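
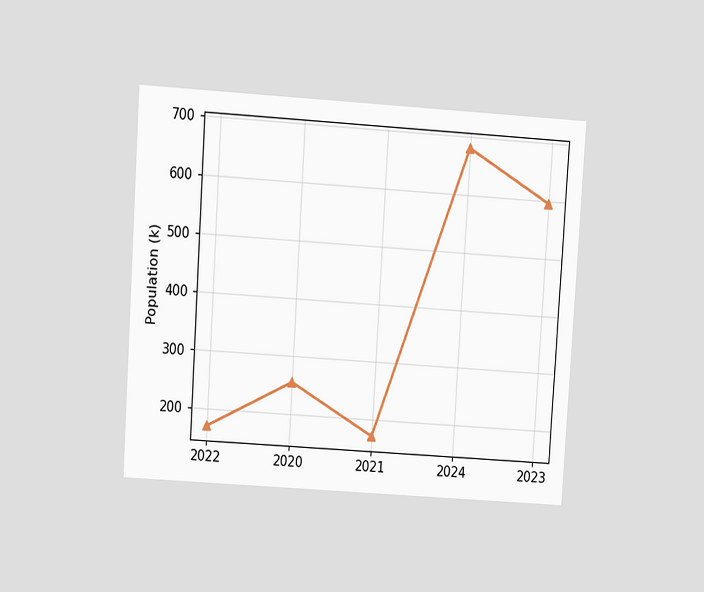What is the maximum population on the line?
The chart is tilted about 4° clockwise and viewed at a slight angle. The highest point is at 2024, and reading across to the y-axis gives 680k.

680k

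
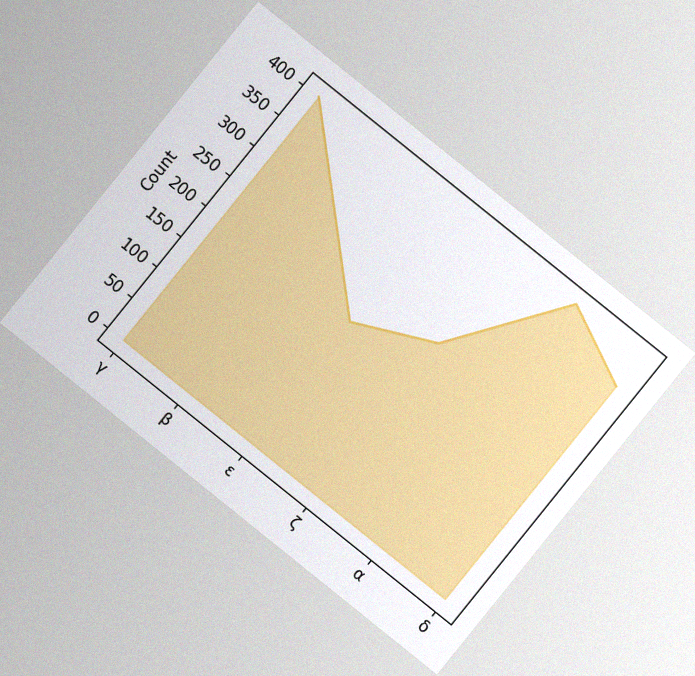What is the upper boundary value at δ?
The chart is tilted about 39° clockwise, with some photo noise. At δ the upper boundary is at 350.

350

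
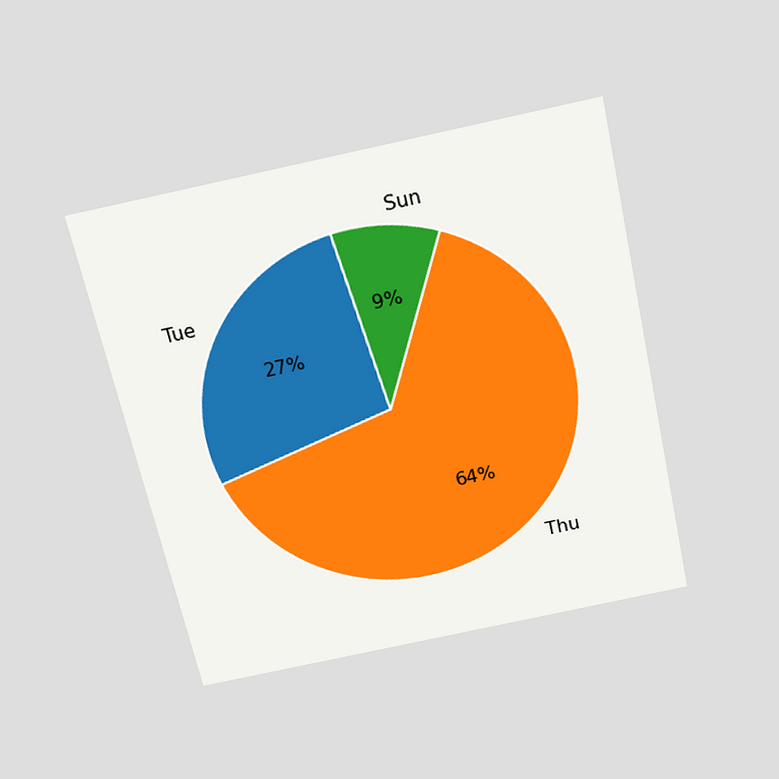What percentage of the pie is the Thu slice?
The chart is tilted about 12° counter-clockwise and viewed slightly from above. The Thu slice takes up 64% of the pie.

64%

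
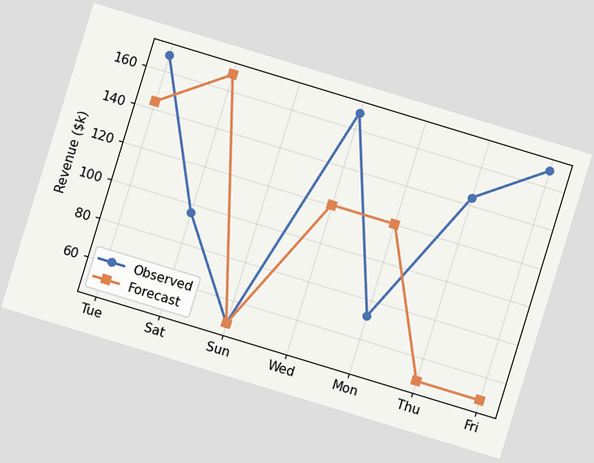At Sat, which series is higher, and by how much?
Forecast, by $72k

The chart is tilted about 17° clockwise. At Sat, Forecast sits above the other line by $72k.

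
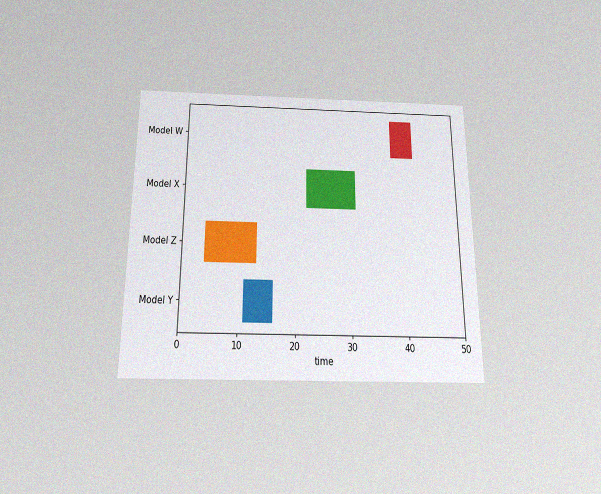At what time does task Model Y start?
11

The chart is viewed slightly from below, with some photo noise. The Model Y bar begins at t=11.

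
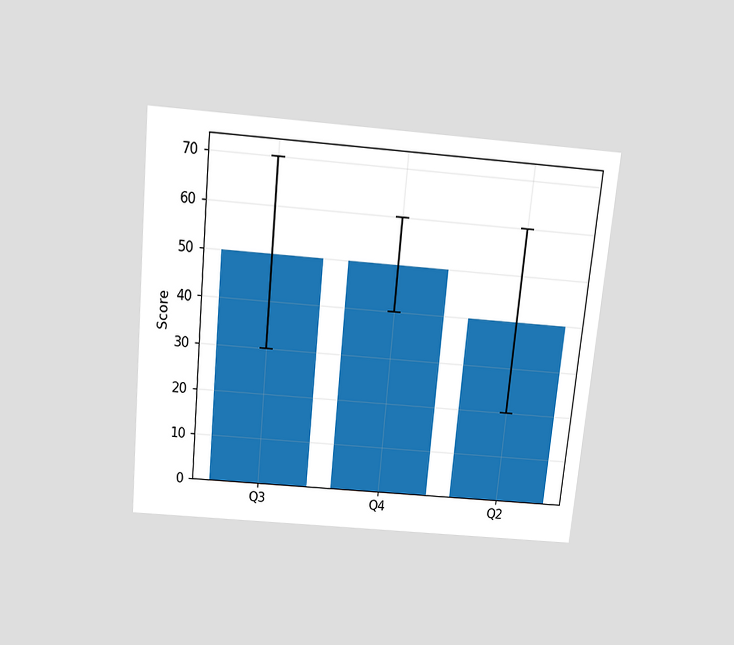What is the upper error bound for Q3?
70

The chart is tilted about 5° clockwise and viewed slightly from above. The Q3 bar's upper whisker reaches 70.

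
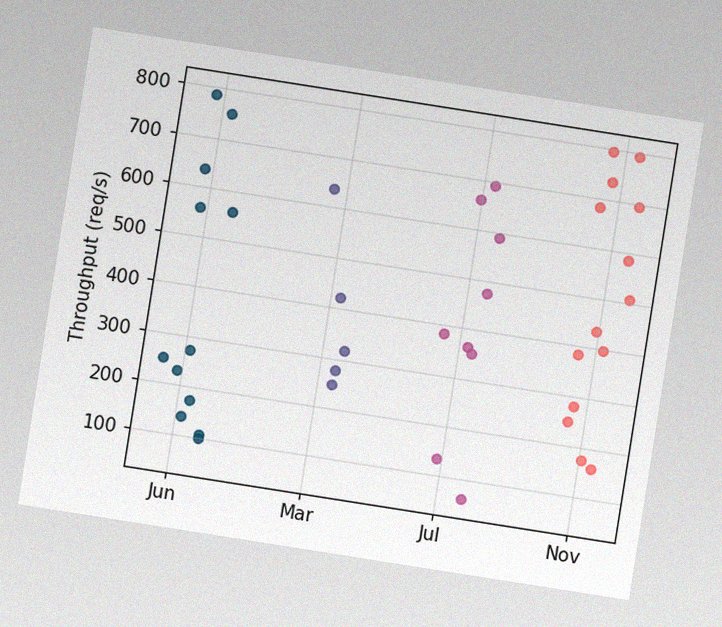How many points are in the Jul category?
The chart is tilted about 9° clockwise, with some photo noise. Counting the markers in the Jul column gives 9.

9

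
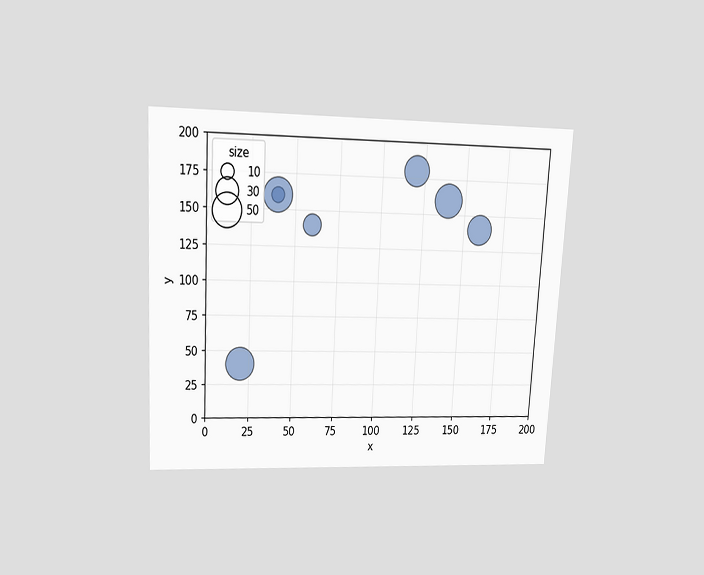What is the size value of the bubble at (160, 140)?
40

The chart is tilted about 3° clockwise and viewed slightly from above. Matching the bubble at (160, 140) against the size legend gives 40.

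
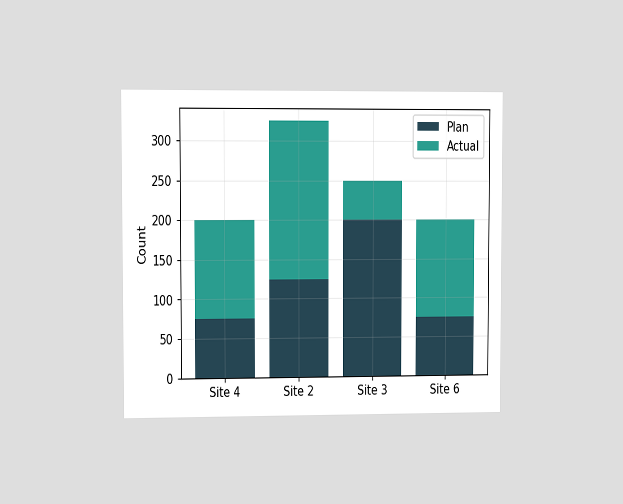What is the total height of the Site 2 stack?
The chart is viewed at a slight angle. The Site 2 stack's top reaches 325 on the y-axis.

325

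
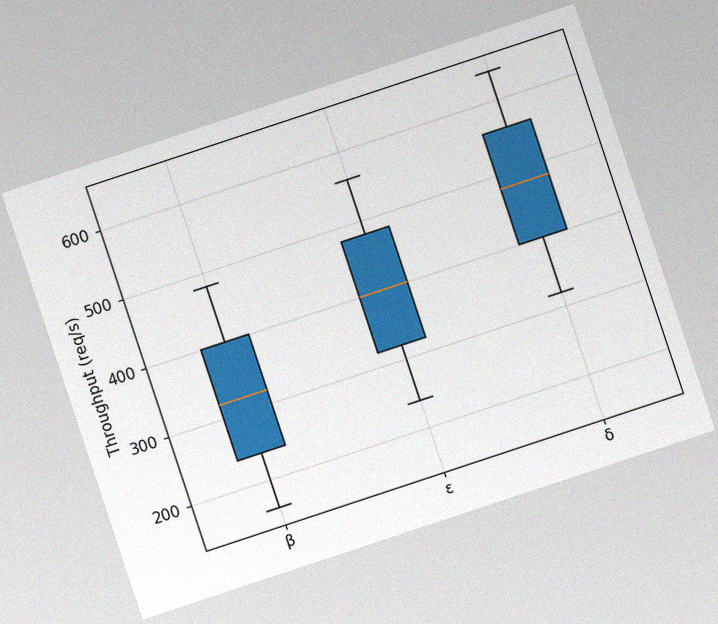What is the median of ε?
The chart is tilted about 18° counter-clockwise, with some photo noise. The median line in the ε box sits at 400req/s.

400req/s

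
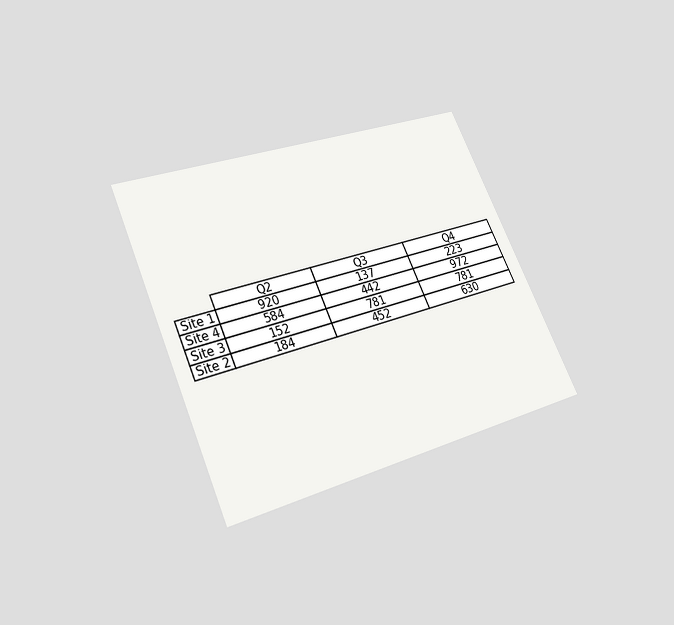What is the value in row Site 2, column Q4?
630

The chart is tilted about 24° counter-clockwise and viewed slightly from below. The (Site 2, Q4) cell reads 630.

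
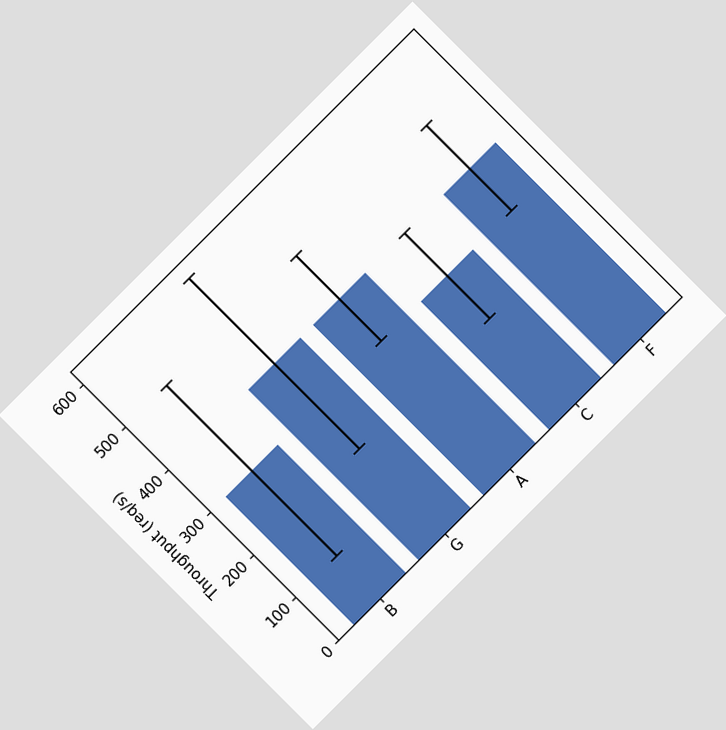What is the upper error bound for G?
600req/s

The chart is tilted about 45° counter-clockwise. The G bar's upper whisker reaches 600req/s.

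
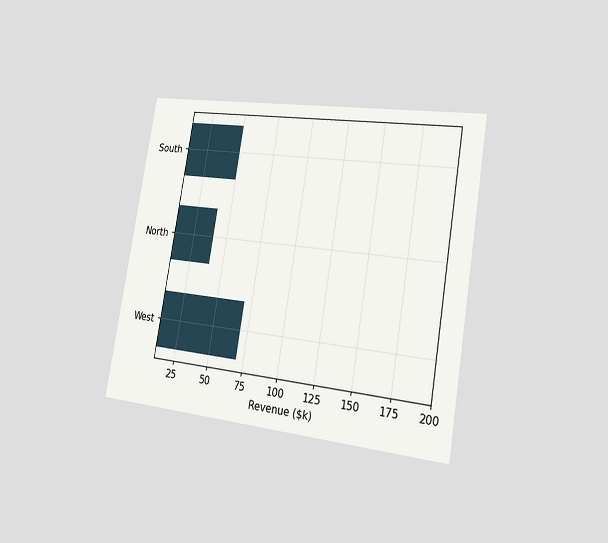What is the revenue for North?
$40k

The chart is tilted about 10° clockwise and viewed slightly from the right. Reading along the chart's x-axis, the North bar reaches $40k.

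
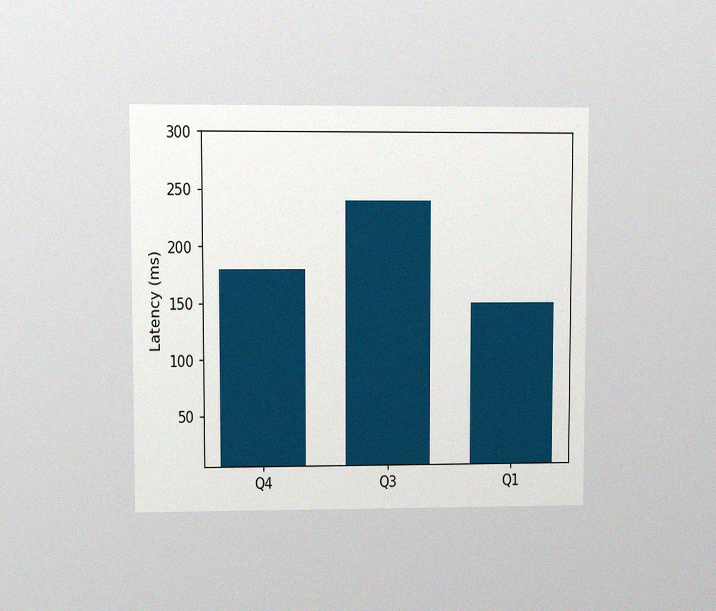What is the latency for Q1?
150ms

The chart is viewed at a slight angle, with some photo noise. Reading along the chart's y-axis, the Q1 bar reaches 150ms.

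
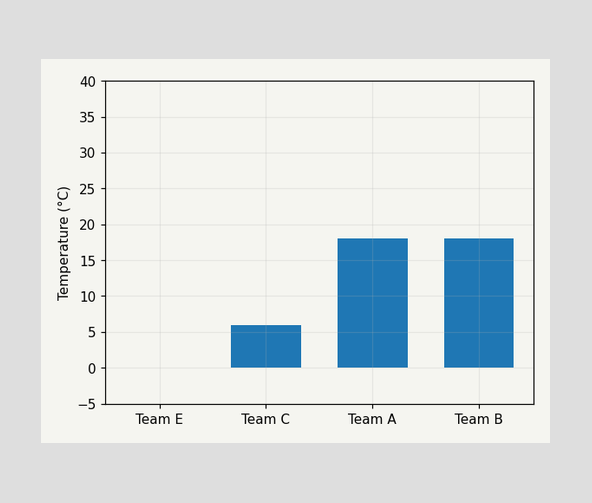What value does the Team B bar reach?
Reading along the chart's y-axis, the Team B bar reaches 18°C.

18°C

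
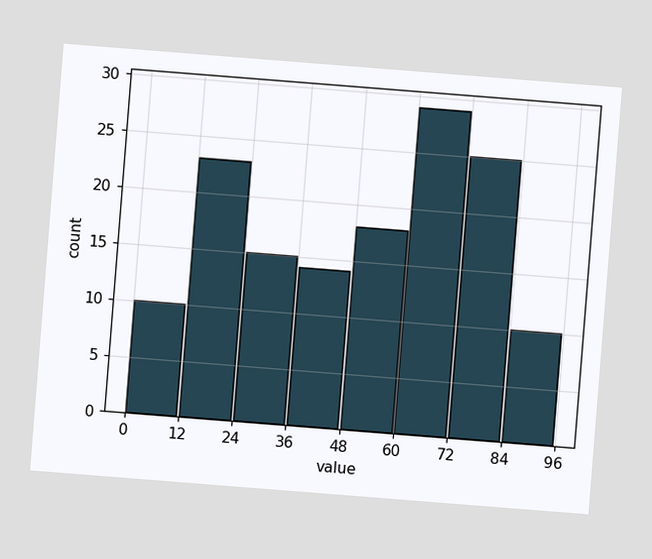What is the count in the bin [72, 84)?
25

The chart is tilted about 5° clockwise. The [72, 84) bin has height 25.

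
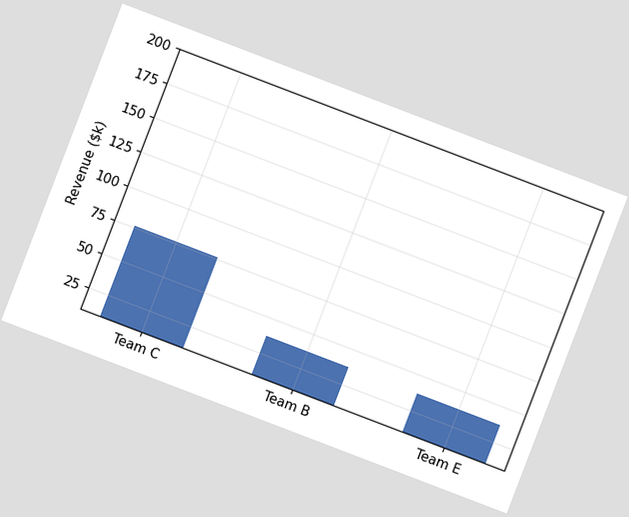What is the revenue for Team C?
The chart is tilted about 21° clockwise. Reading along the chart's y-axis, the Team C bar reaches $76k.

$76k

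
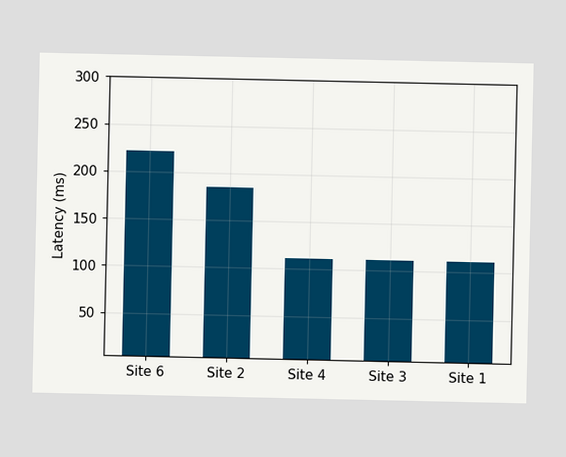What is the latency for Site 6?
Reading along the chart's y-axis, the Site 6 bar reaches 222ms.

222ms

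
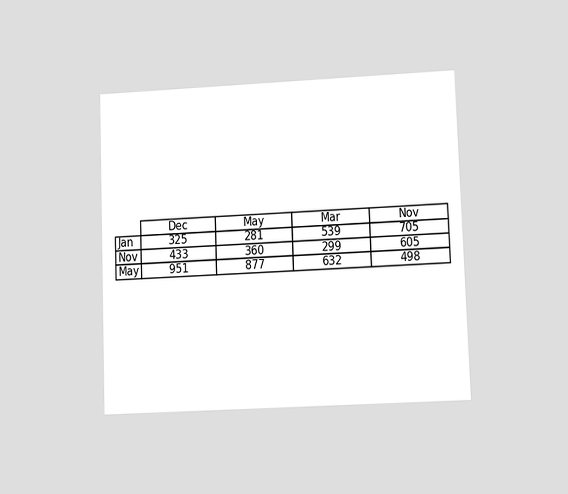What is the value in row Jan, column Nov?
705

The chart is tilted about 2° counter-clockwise and viewed at a slight angle. The (Jan, Nov) cell reads 705.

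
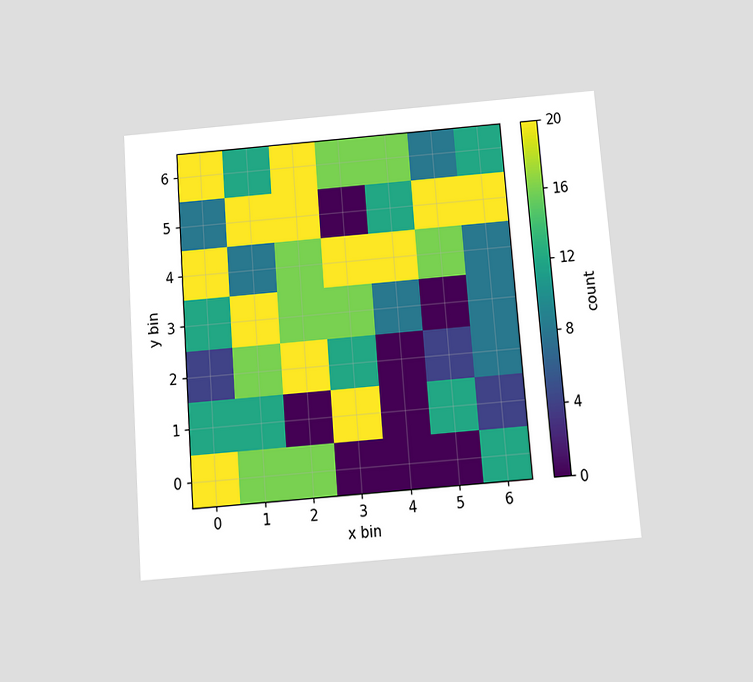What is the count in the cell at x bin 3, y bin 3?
The chart is tilted about 4° counter-clockwise and viewed slightly from below. Matching the cell (3, 3) against the colorbar gives 16.

16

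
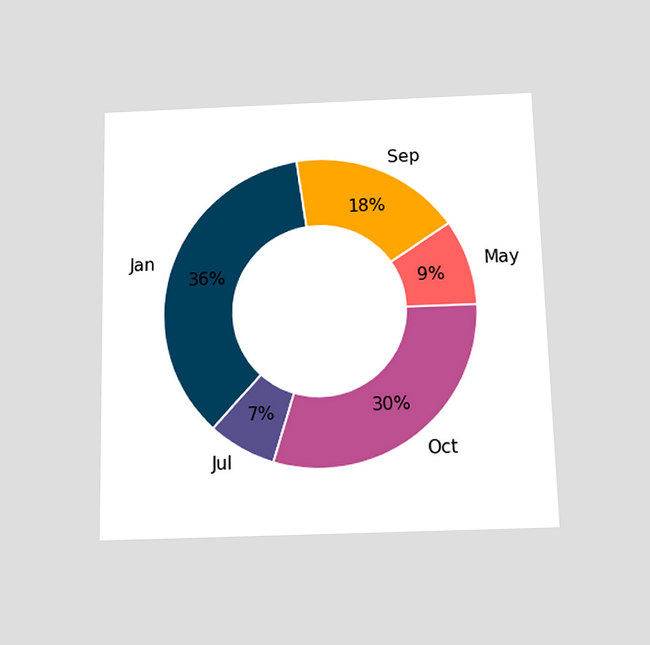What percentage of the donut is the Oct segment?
30%

The chart is viewed slightly from below. The Oct segment takes up 30% of the ring.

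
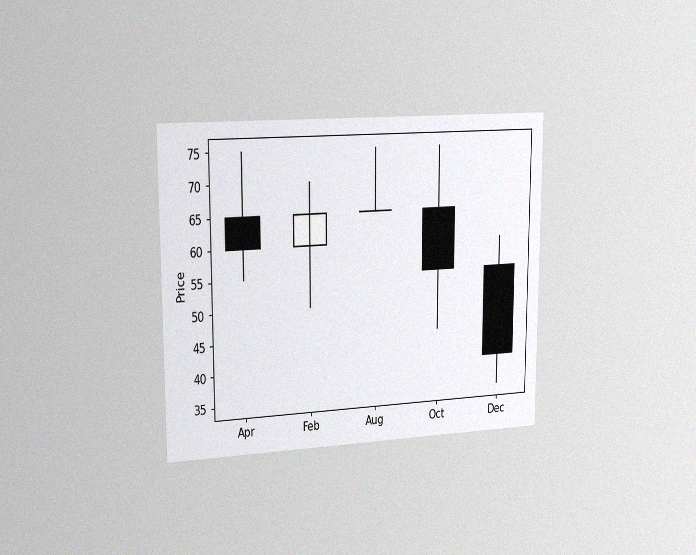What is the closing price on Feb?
The chart is viewed slightly from the left, with some photo noise. The Feb candle closes at 65.

65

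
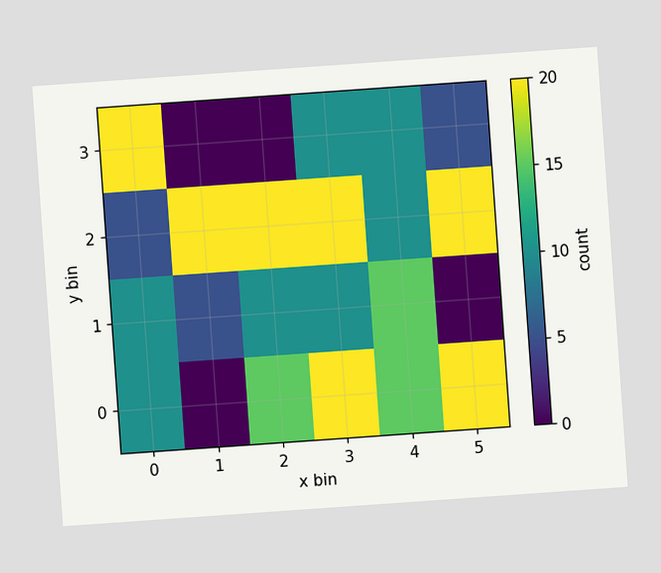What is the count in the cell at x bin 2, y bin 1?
10

The chart is tilted about 4° counter-clockwise. Matching the cell (2, 1) against the colorbar gives 10.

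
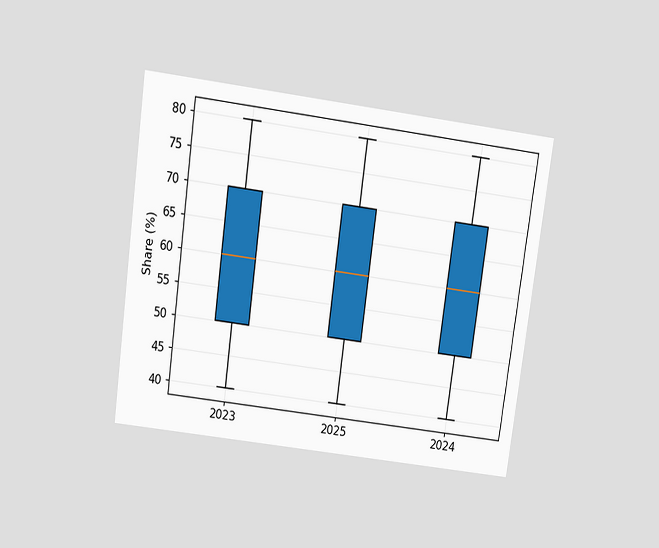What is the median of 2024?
The chart is tilted about 8° clockwise and viewed slightly from above. The median line in the 2024 box sits at 60%.

60%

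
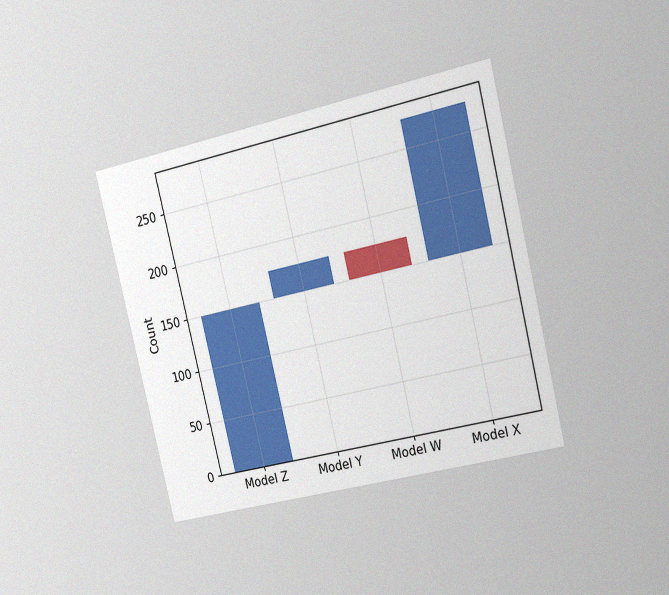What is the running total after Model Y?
The chart is tilted about 14° counter-clockwise and viewed slightly from the right, with some photo noise. After Model Y the running total reaches 175.

175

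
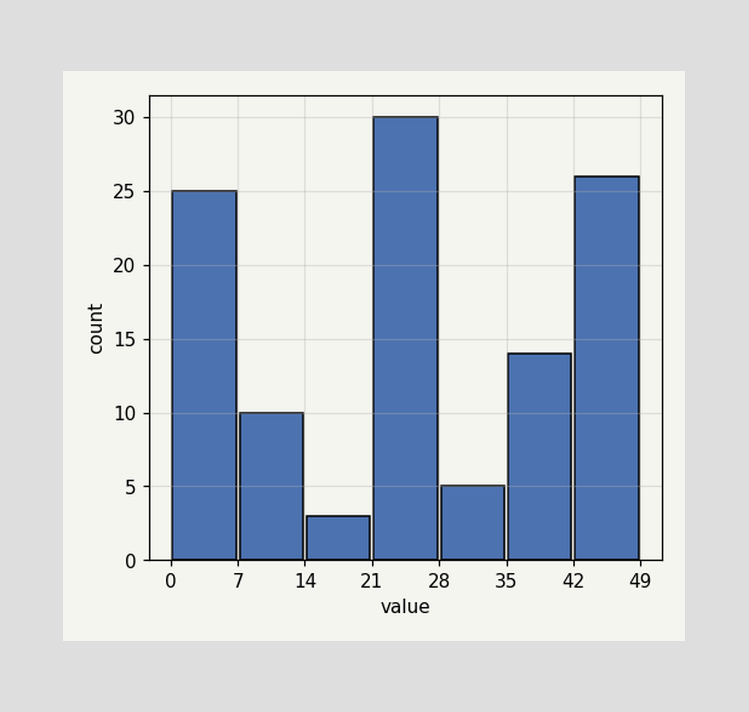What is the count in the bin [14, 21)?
3

The [14, 21) bin has height 3.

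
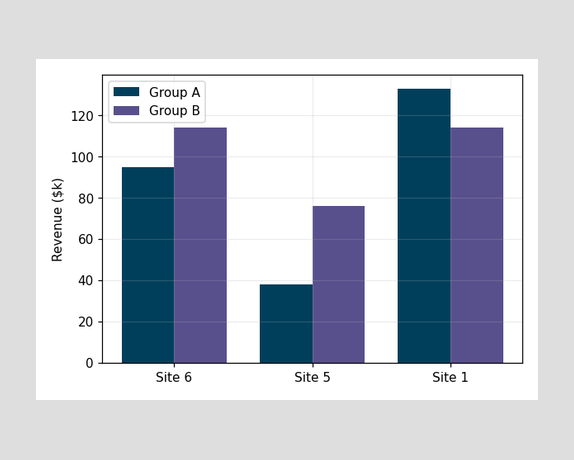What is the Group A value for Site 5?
The Group A bar at Site 5 reaches $38k on the y-axis.

$38k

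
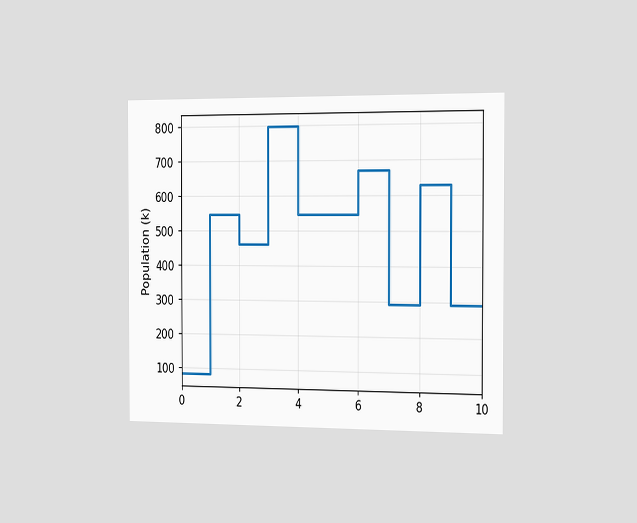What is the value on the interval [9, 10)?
The chart is viewed slightly from the right. On [9, 10) the step sits at 294k.

294k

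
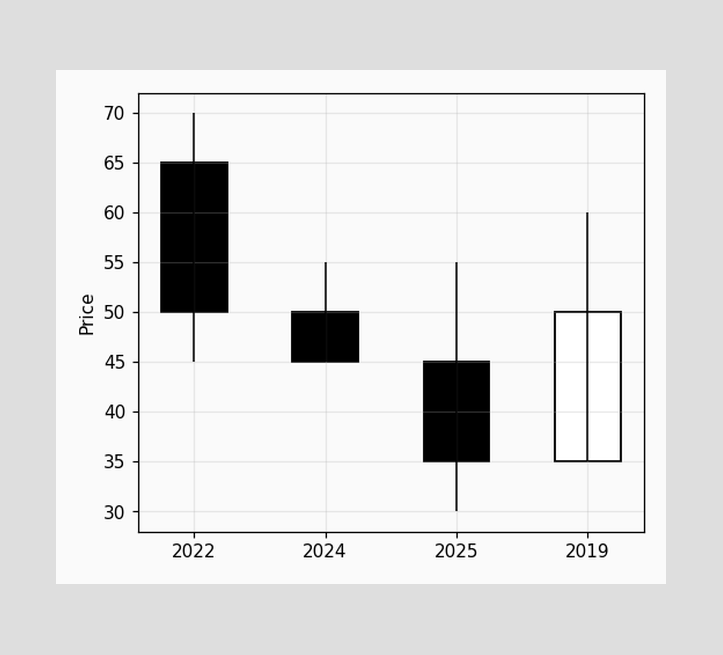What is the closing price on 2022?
50

The 2022 candle closes at 50.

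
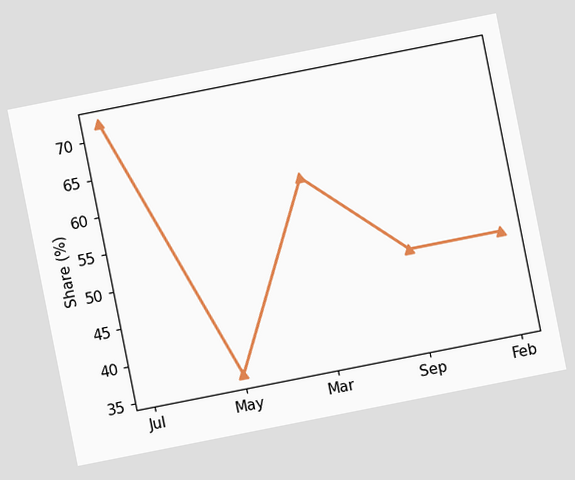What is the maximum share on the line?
The chart is tilted about 11° counter-clockwise. The highest point is at Jul, and reading across to the y-axis gives 72%.

72%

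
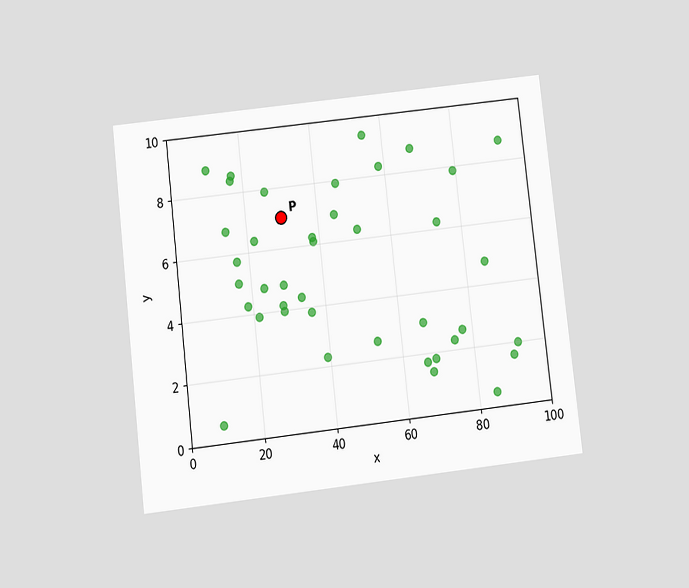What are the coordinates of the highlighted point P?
The chart is tilted about 7° counter-clockwise and viewed slightly from below. Following the gridlines from P to each axis, P sits at (30, 7).

(30, 7)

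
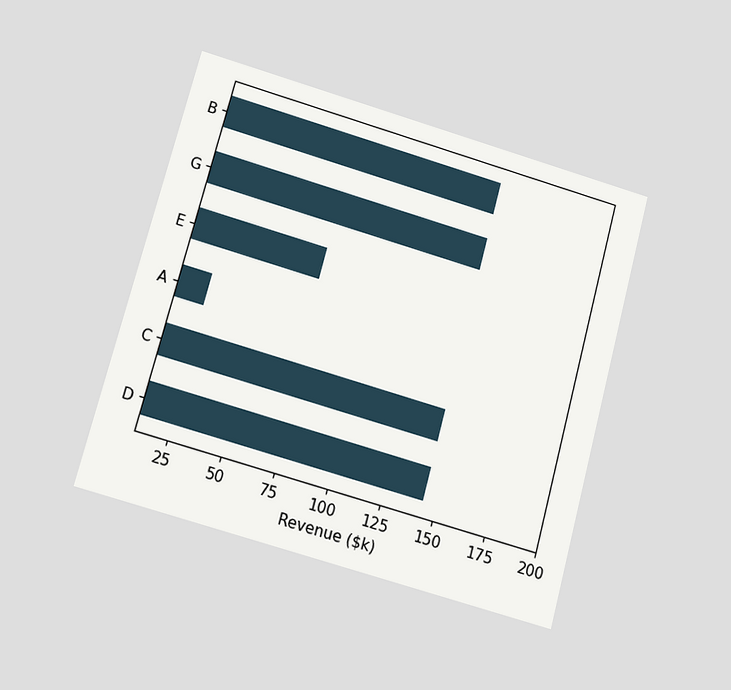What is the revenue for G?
The chart is tilted about 15° clockwise and viewed slightly from below. Reading along the chart's x-axis, the G bar reaches $144k.

$144k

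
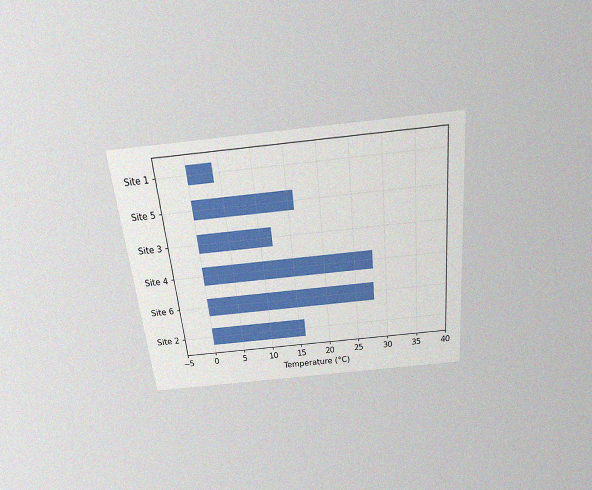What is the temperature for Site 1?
4°C

The chart is tilted about 6° counter-clockwise and viewed slightly from above, with some photo noise. Reading along the chart's x-axis, the Site 1 bar reaches 4°C.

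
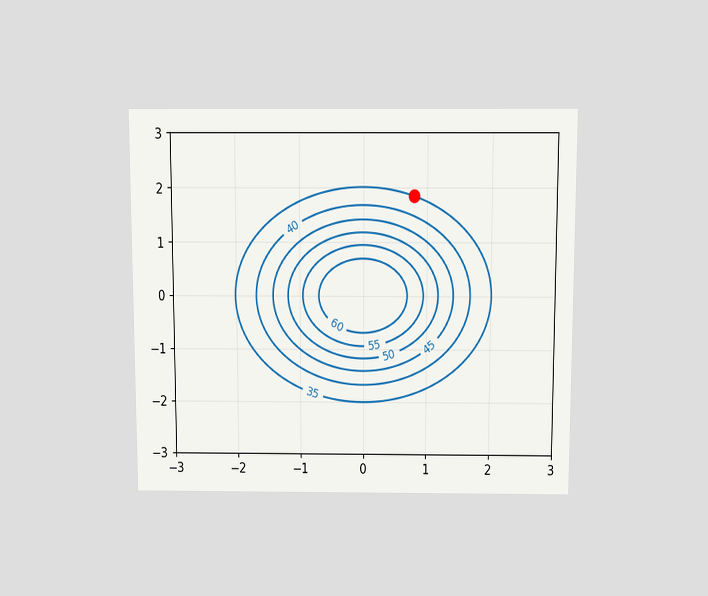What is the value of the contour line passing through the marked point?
35

The chart is viewed slightly from above. The marked point sits on the contour labelled 35.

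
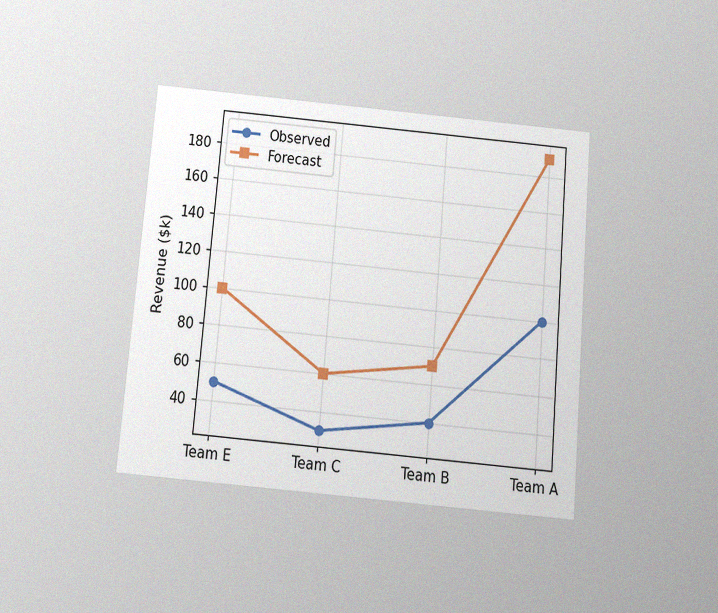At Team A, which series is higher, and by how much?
The chart is tilted about 5° clockwise and viewed slightly from below, with some photo noise. At Team A, Forecast sits above the other line by $90k.

Forecast, by $90k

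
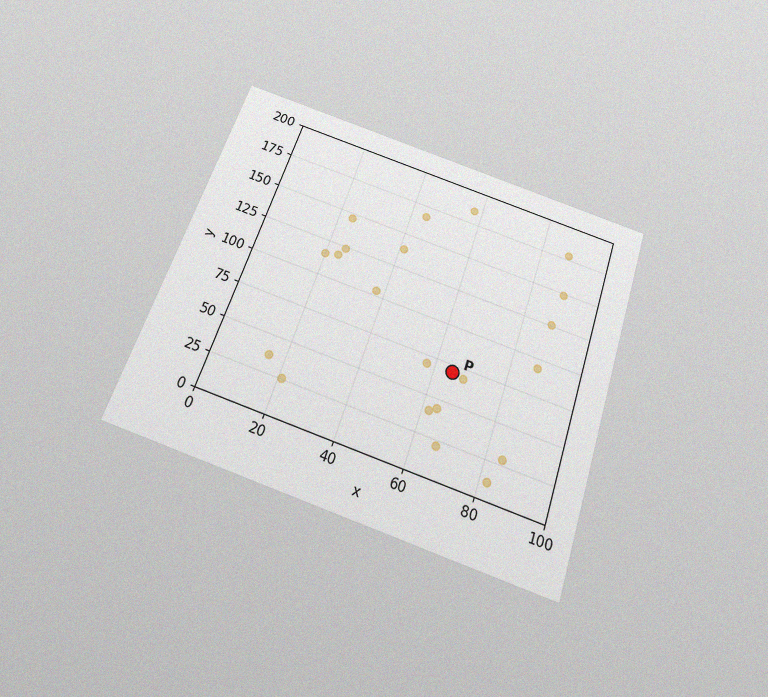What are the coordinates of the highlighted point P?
The chart is tilted about 19° clockwise and viewed slightly from below, with some photo noise. Following the gridlines from P to each axis, P sits at (65, 70).

(65, 70)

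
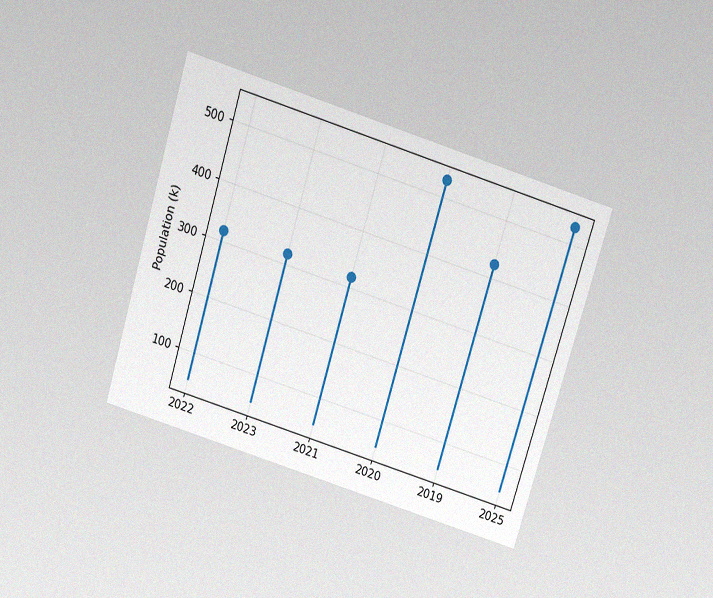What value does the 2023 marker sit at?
The chart is tilted about 17° clockwise and viewed slightly from above, with some photo noise. The 2023 marker sits at 318k.

318k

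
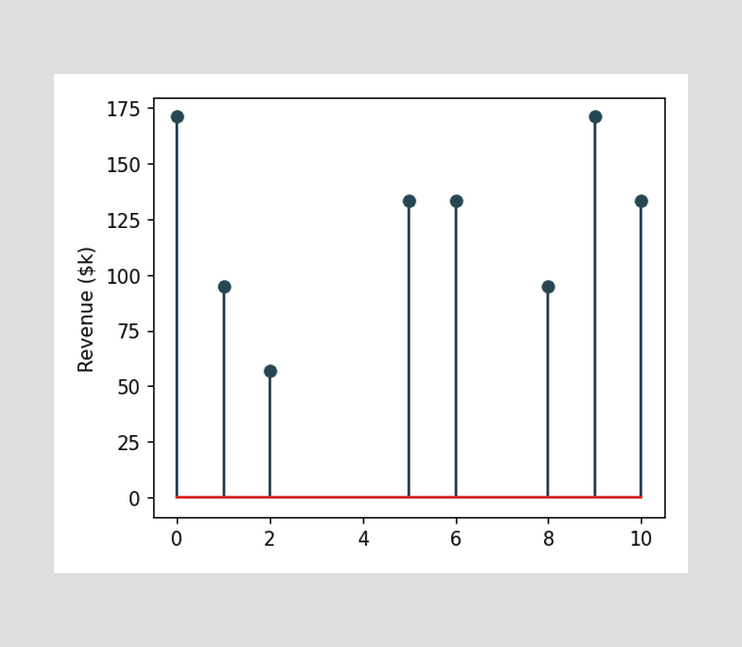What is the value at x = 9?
$171k

The stem at x=9 reaches $171k.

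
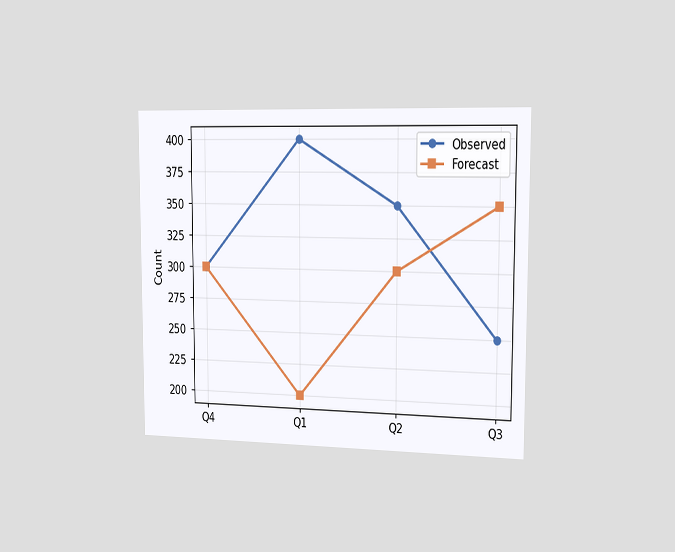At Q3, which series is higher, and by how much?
The chart is viewed slightly from the right. At Q3, Forecast sits above the other line by 100.

Forecast, by 100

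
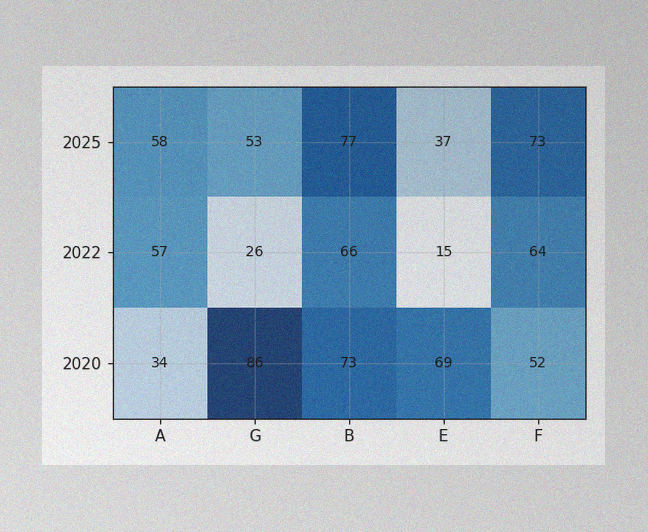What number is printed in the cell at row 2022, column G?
The image has some photo noise and uneven lighting. The (2022, G) cell reads 26.

26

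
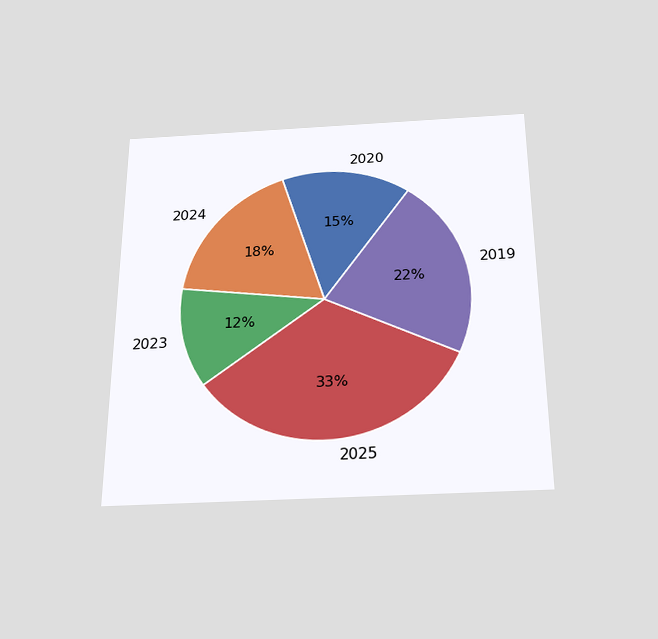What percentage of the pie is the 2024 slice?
18%

The chart is viewed slightly from below. The 2024 slice takes up 18% of the pie.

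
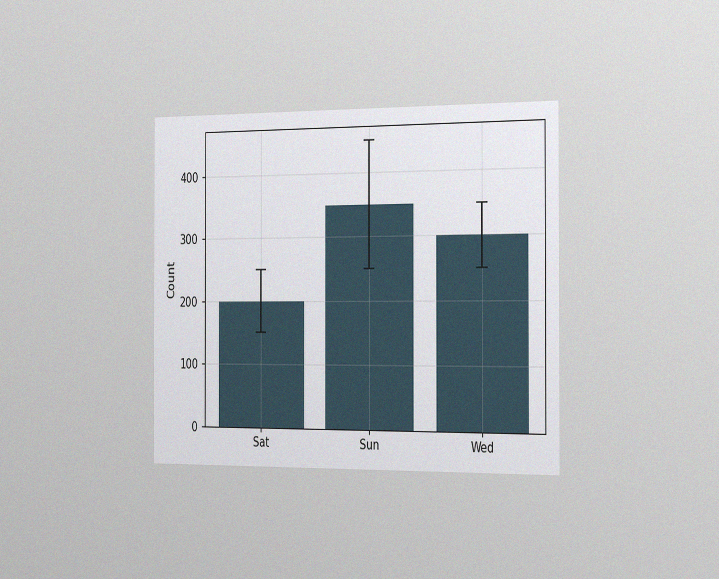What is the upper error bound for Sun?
The chart is viewed slightly from the right, with some photo noise. The Sun bar's upper whisker reaches 450.

450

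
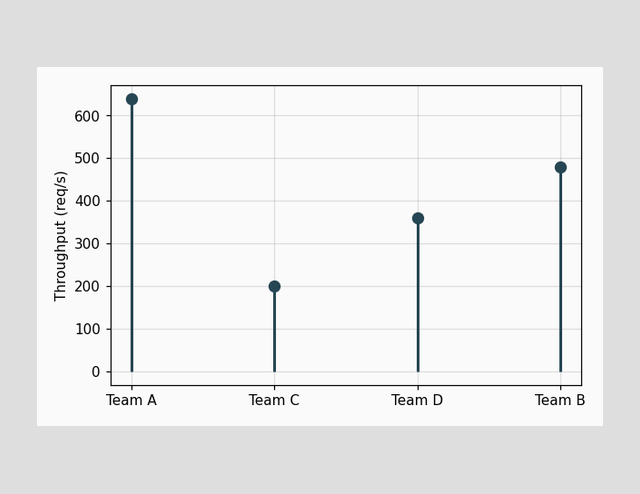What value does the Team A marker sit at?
640req/s

The Team A marker sits at 640req/s.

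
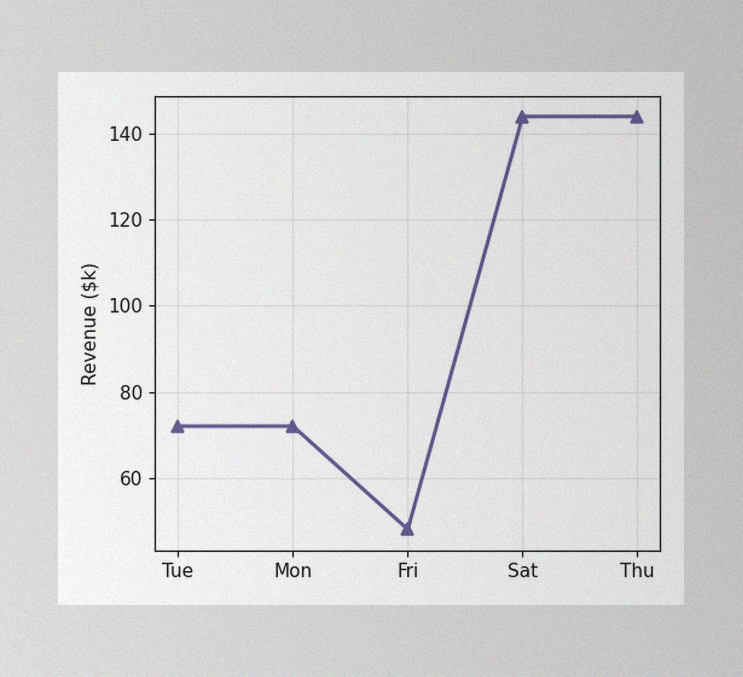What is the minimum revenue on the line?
The image has some photo noise and uneven lighting. The lowest point is at Fri, and reading across to the y-axis gives $48k.

$48k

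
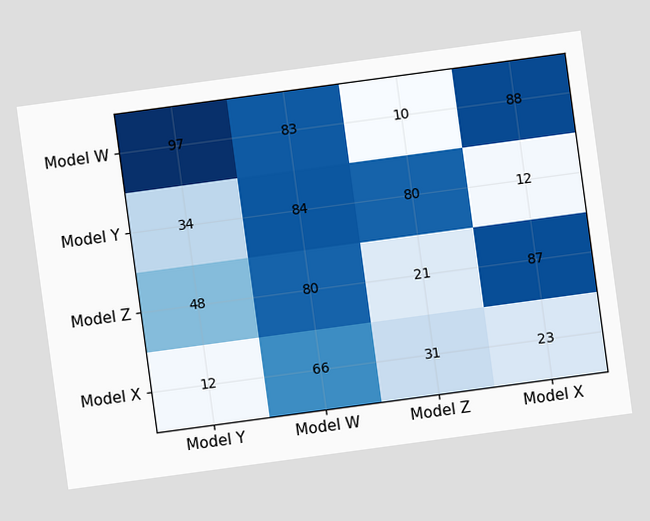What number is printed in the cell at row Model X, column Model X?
23

The chart is tilted about 8° counter-clockwise. The (Model X, Model X) cell reads 23.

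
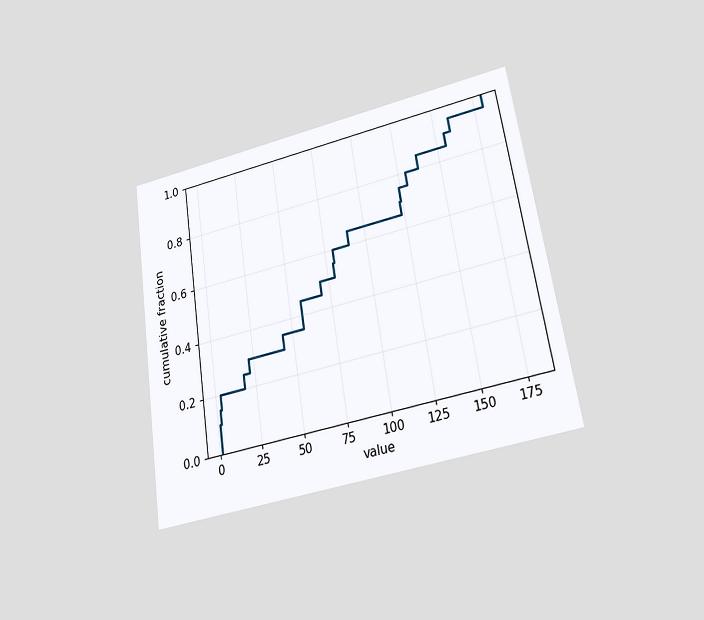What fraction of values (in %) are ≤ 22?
The chart is tilted about 9° counter-clockwise and viewed at a slight angle. At x=22 the ECDF step is at 30%.

30%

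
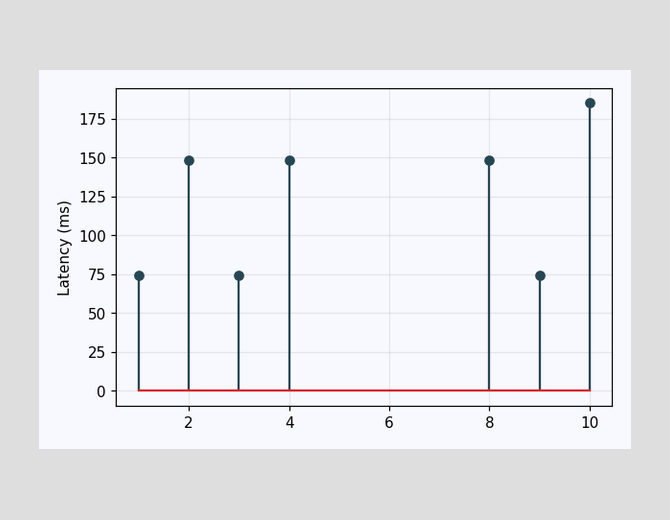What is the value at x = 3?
74ms

The stem at x=3 reaches 74ms.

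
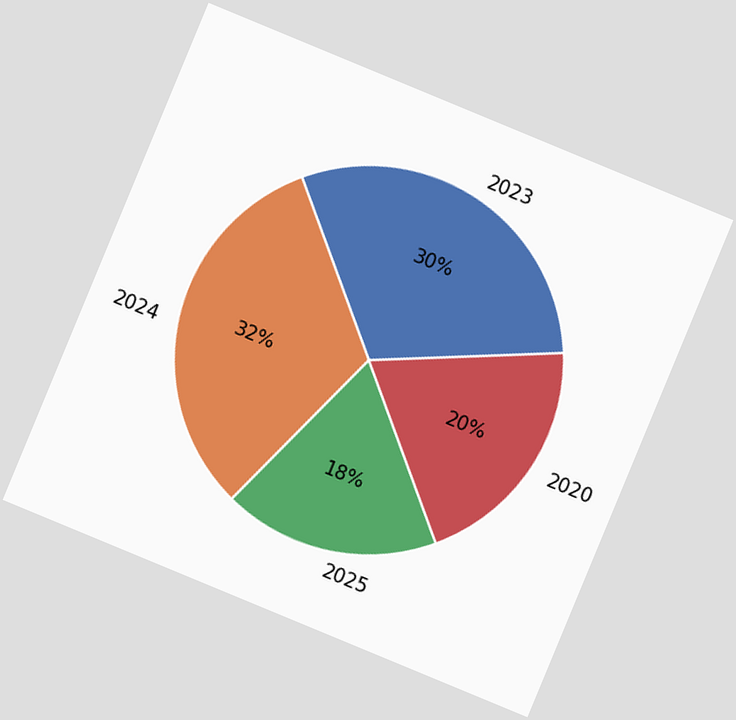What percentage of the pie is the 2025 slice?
18%

The chart is tilted about 23° clockwise. The 2025 slice takes up 18% of the pie.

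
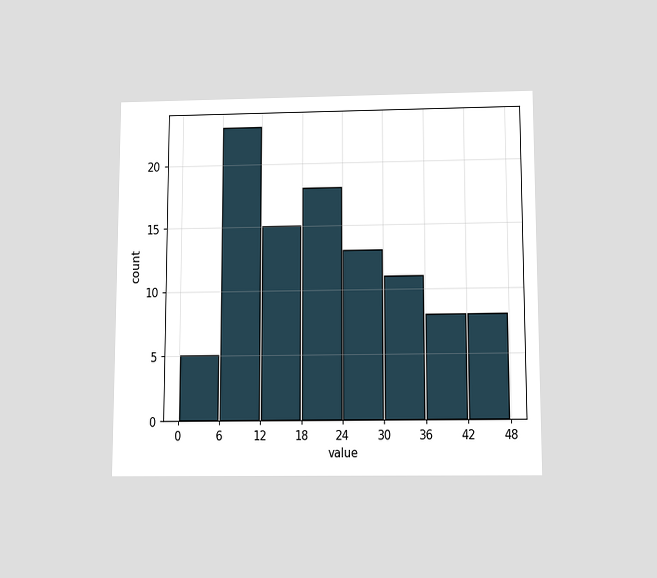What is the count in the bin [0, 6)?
5

The chart is viewed slightly from below. The [0, 6) bin has height 5.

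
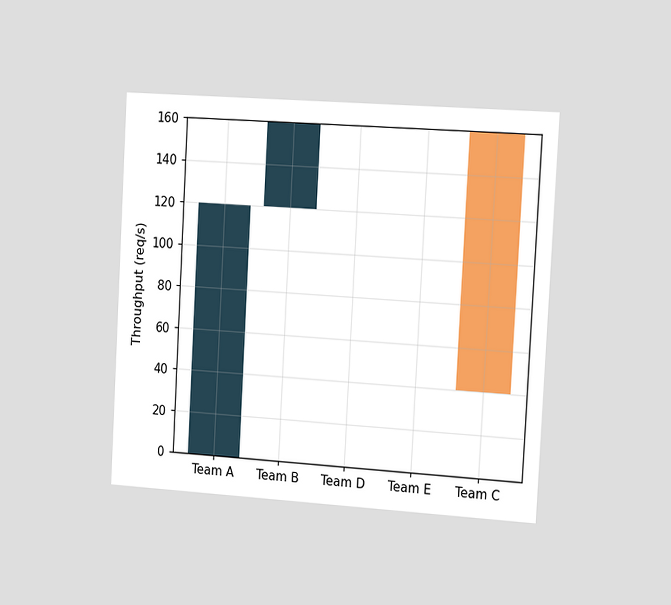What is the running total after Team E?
160req/s

The chart is tilted about 3° clockwise and viewed slightly from the right. After Team E the running total reaches 160req/s.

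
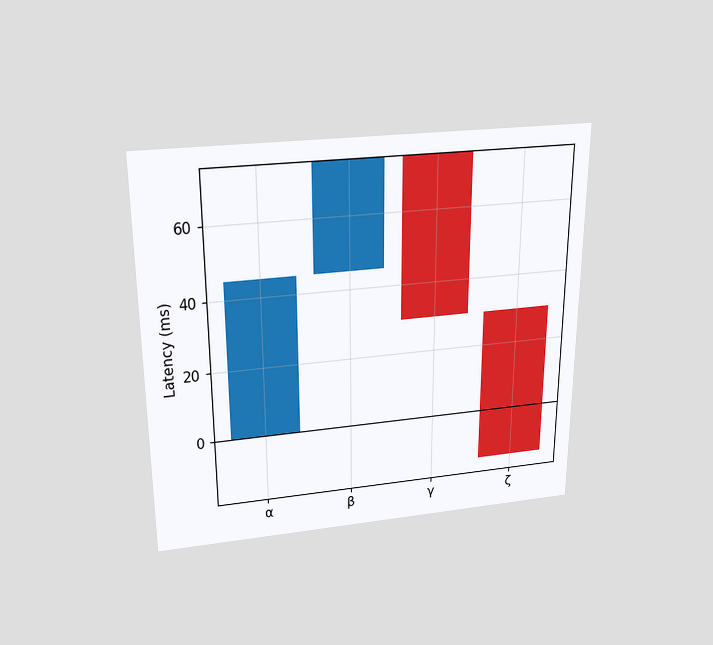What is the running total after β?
75ms

The chart is viewed slightly from above. After β the running total reaches 75ms.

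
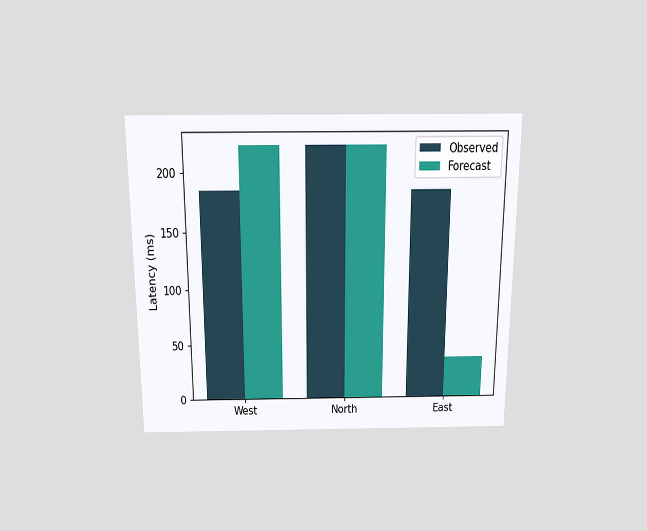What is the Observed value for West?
185ms

The chart is viewed slightly from above. The Observed bar at West reaches 185ms on the y-axis.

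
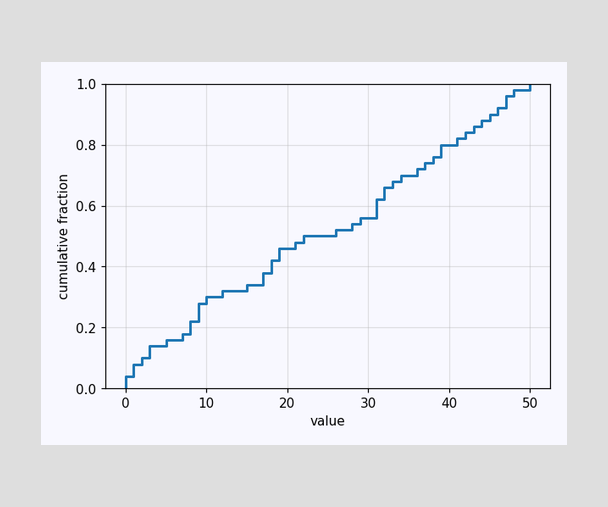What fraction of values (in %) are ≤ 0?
At x=0 the ECDF step is at 4%.

4%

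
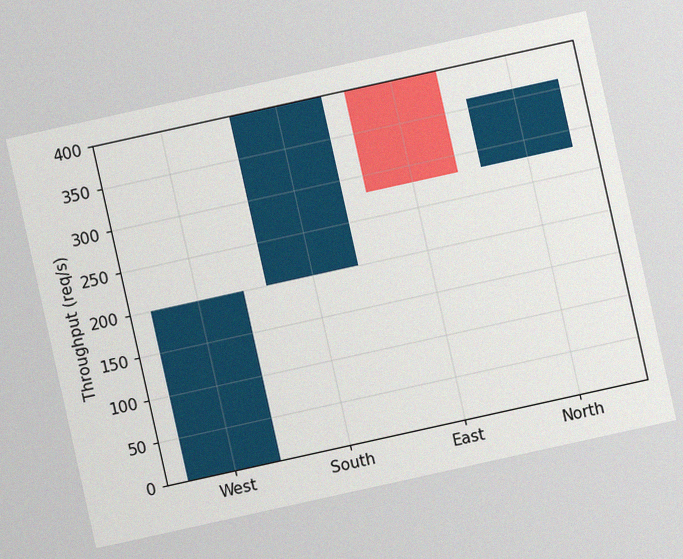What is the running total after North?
360req/s

The chart is tilted about 12° counter-clockwise, with some photo noise. After North the running total reaches 360req/s.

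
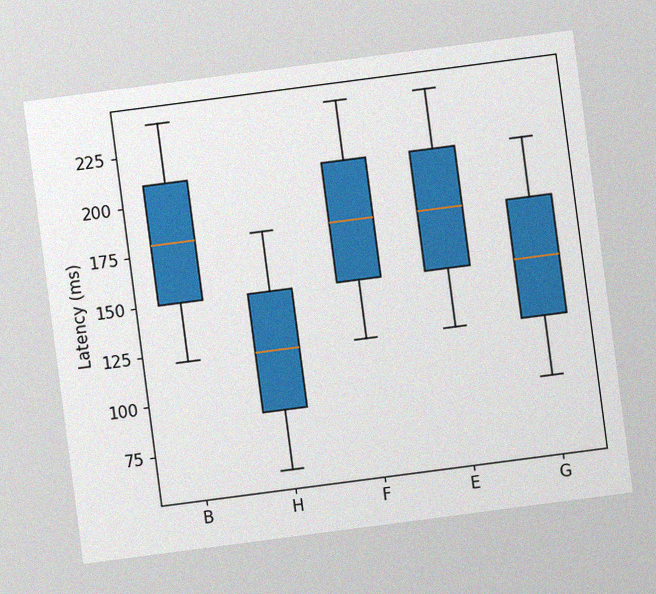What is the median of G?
The chart is tilted about 7° counter-clockwise, with some photo noise. The median line in the G box sits at 150ms.

150ms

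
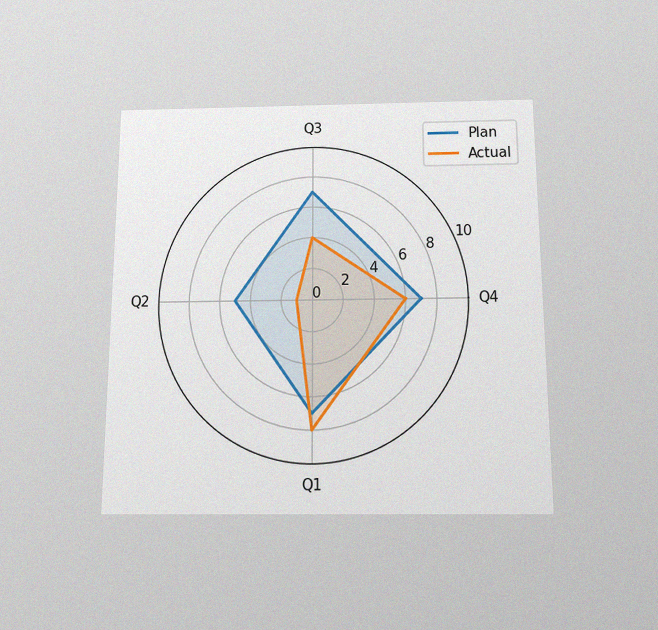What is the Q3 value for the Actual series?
The chart is viewed slightly from below, with some photo noise. On the Q3 axis, Actual reaches 4.

4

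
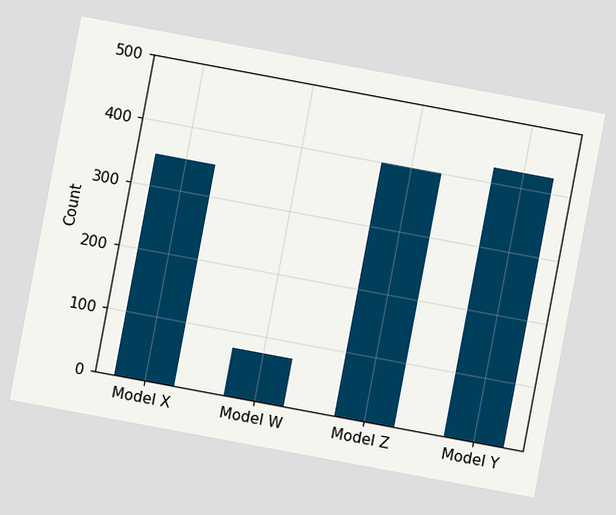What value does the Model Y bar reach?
425

The chart is tilted about 11° clockwise. Reading along the chart's y-axis, the Model Y bar reaches 425.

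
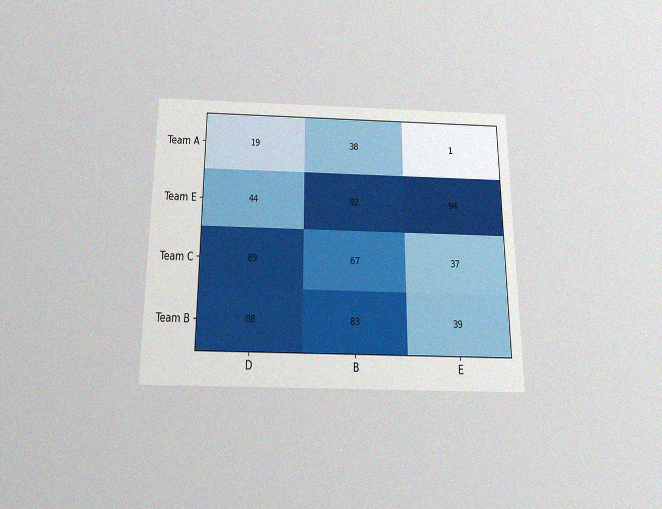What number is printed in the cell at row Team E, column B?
The chart is viewed slightly from below, with some photo noise. The (Team E, B) cell reads 92.

92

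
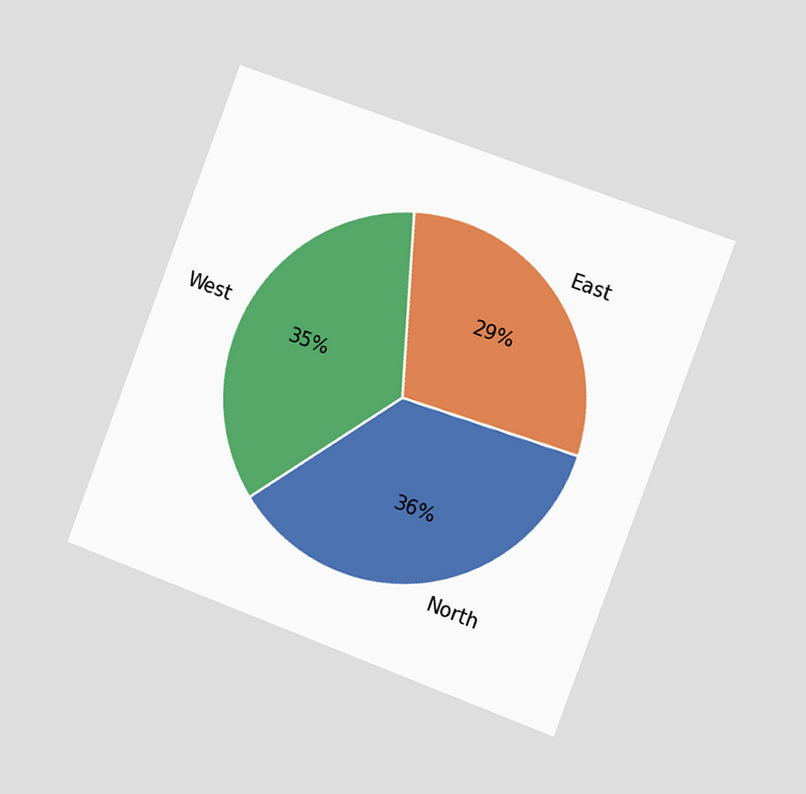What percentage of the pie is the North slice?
The chart is tilted about 20° clockwise and viewed slightly from the right. The North slice takes up 36% of the pie.

36%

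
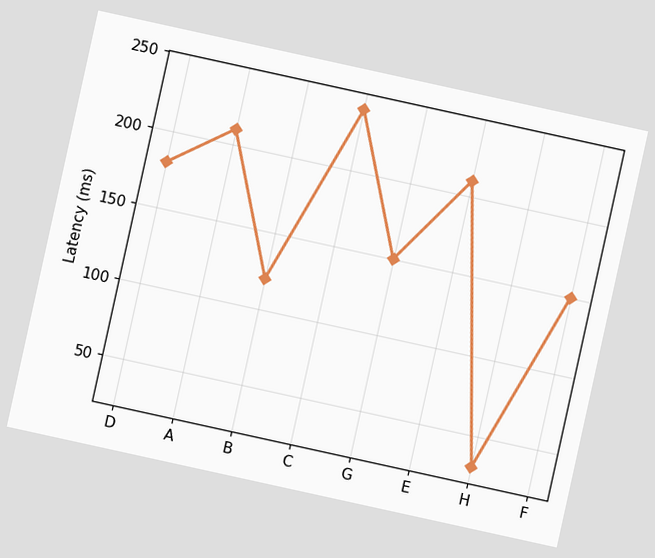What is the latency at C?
240ms

The chart is tilted about 12° clockwise. At C, the line is at 240ms.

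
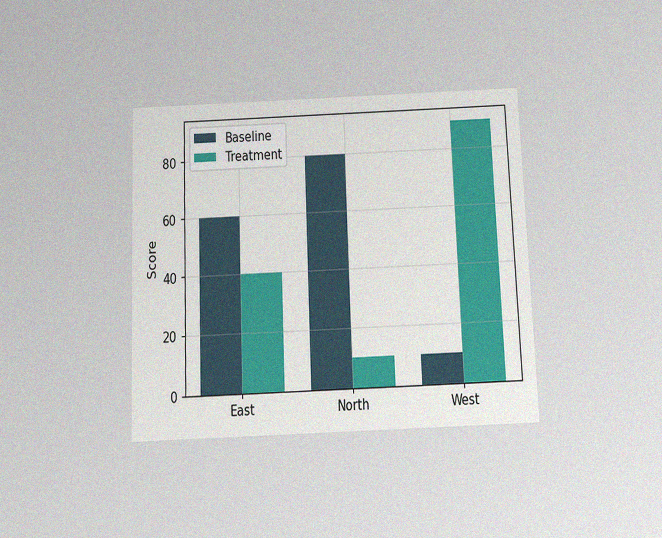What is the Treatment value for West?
The chart is tilted about 2° counter-clockwise and viewed slightly from below, with some photo noise. The Treatment bar at West reaches 90 on the y-axis.

90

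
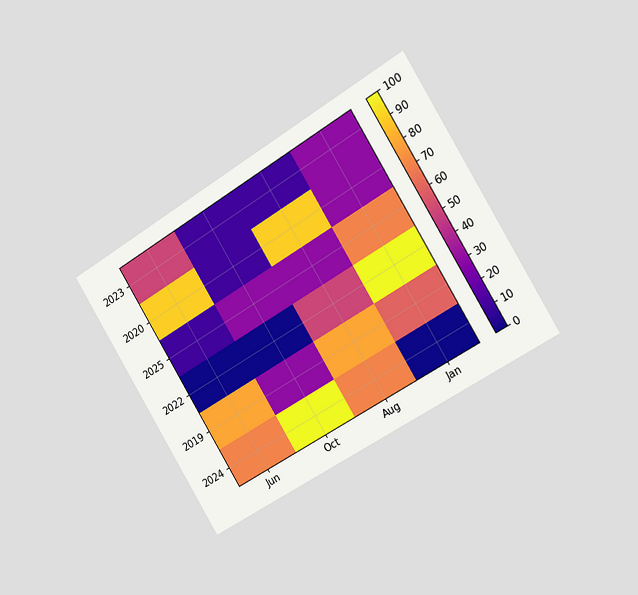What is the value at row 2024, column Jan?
0

The chart is tilted about 31° counter-clockwise and viewed slightly from the right. Matching cell (2024, Jan) against the colorbar gives 0.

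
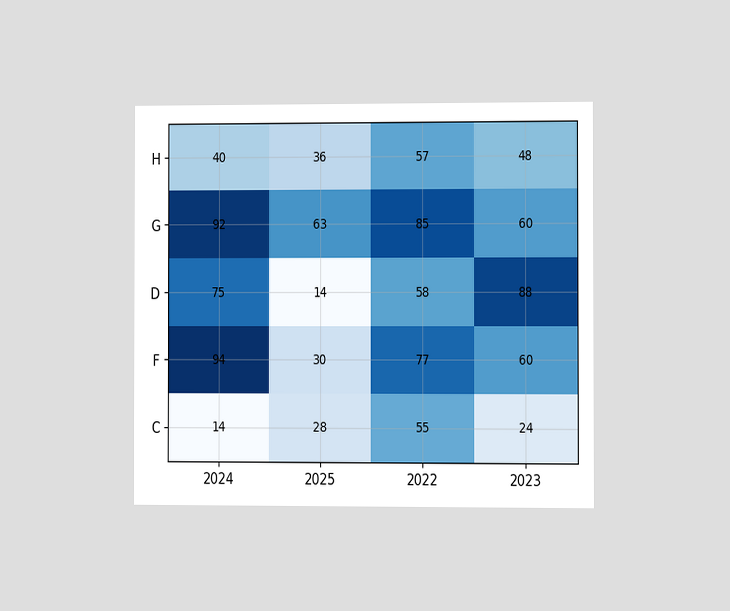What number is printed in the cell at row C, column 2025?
The chart is viewed at a slight angle. The (C, 2025) cell reads 28.

28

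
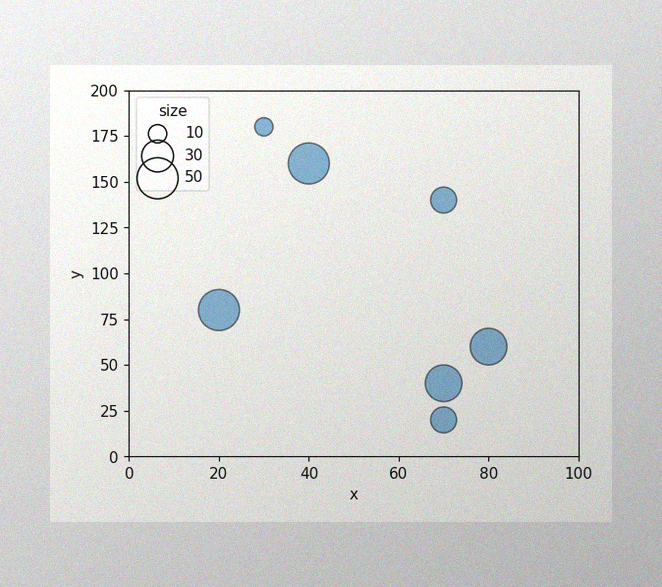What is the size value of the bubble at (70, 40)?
The image has some photo noise and uneven lighting. Matching the bubble at (70, 40) against the size legend gives 40.

40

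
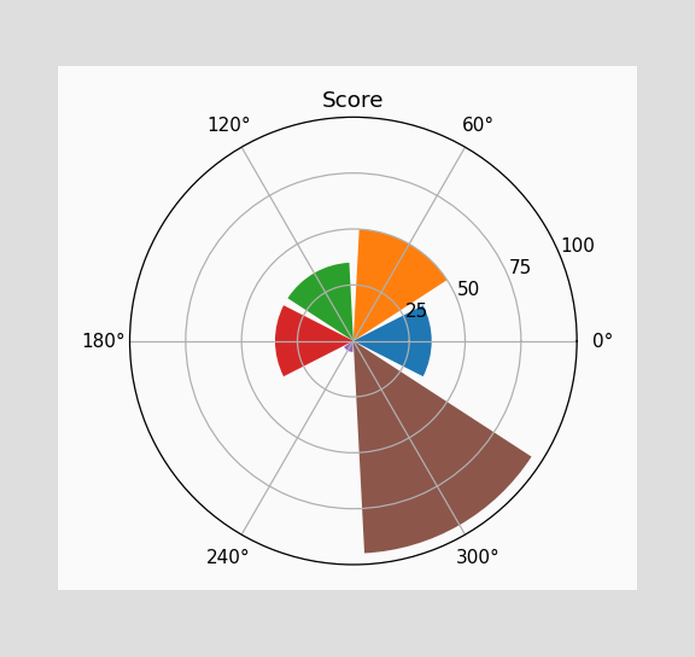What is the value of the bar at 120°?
The bar at 120° reaches 35 on the radial axis.

35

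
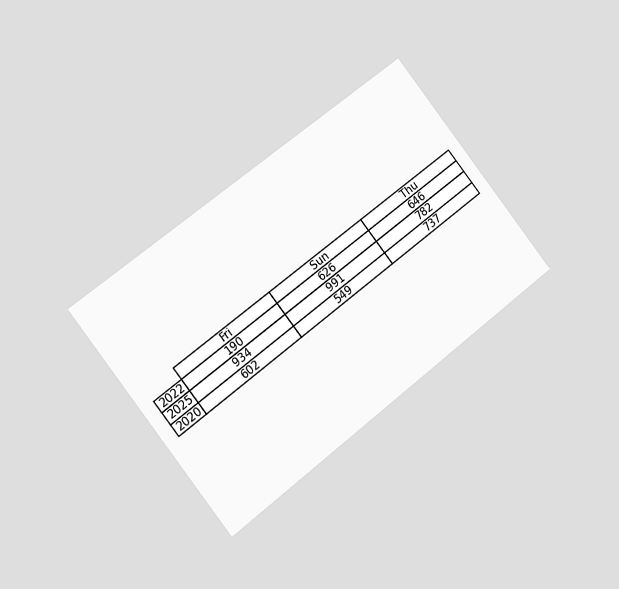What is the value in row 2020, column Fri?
602

The chart is tilted about 38° counter-clockwise and viewed slightly from the left. The (2020, Fri) cell reads 602.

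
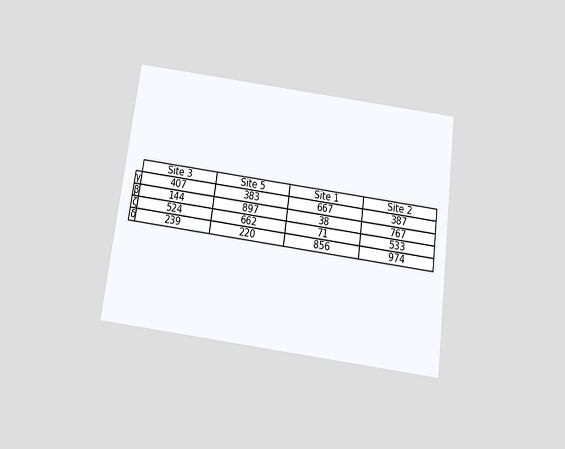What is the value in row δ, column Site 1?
The chart is tilted about 7° clockwise and viewed slightly from below. The (δ, Site 1) cell reads 856.

856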